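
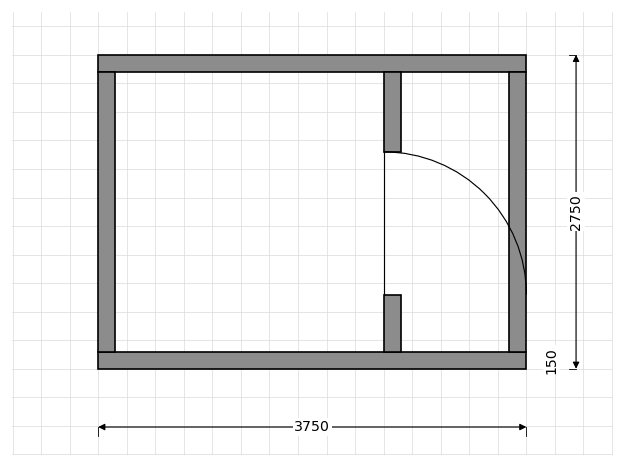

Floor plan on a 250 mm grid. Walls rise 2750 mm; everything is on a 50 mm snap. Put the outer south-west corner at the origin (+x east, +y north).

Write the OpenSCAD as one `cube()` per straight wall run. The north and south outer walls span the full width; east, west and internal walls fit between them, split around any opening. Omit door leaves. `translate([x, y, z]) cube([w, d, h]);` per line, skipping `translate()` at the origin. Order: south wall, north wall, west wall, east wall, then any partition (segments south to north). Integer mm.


cube([3750, 150, 2750]);
translate([0, 2600, 0]) cube([3750, 150, 2750]);
translate([0, 150, 0]) cube([150, 2450, 2750]);
translate([3600, 150, 0]) cube([150, 2450, 2750]);
translate([2500, 150, 0]) cube([150, 500, 2750]);
translate([2500, 1900, 0]) cube([150, 700, 2750]);


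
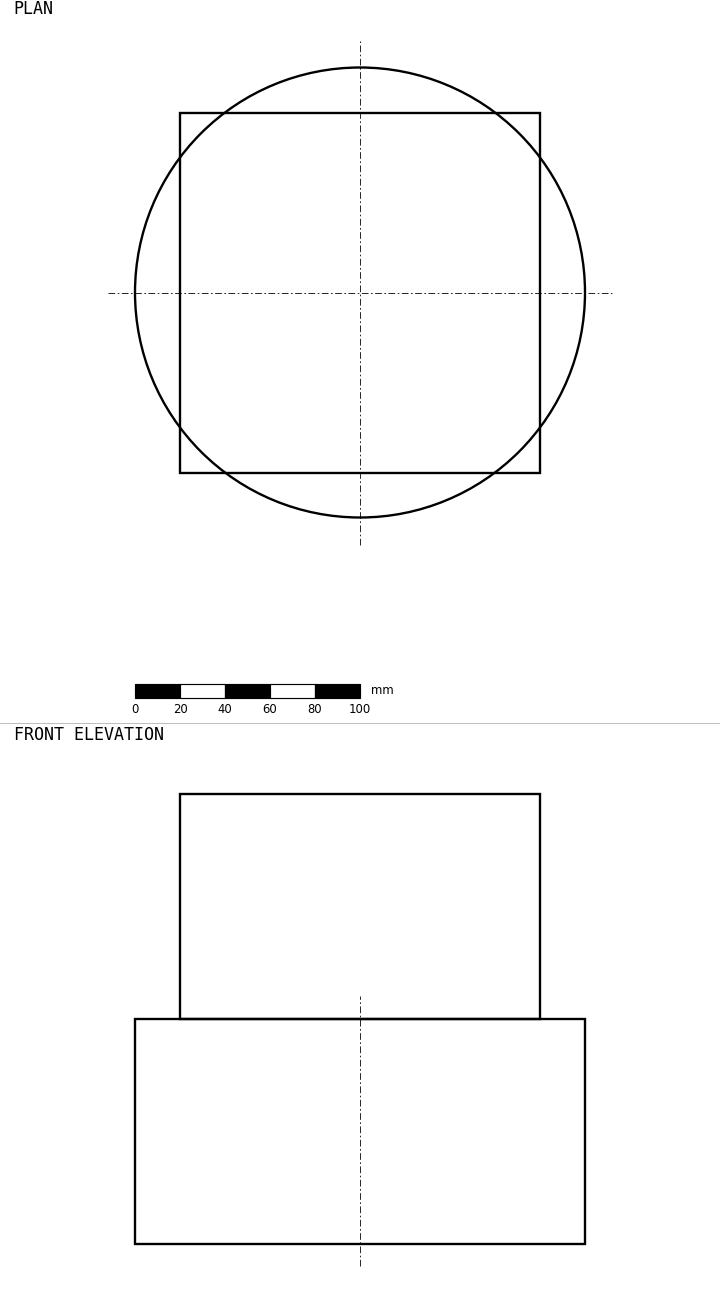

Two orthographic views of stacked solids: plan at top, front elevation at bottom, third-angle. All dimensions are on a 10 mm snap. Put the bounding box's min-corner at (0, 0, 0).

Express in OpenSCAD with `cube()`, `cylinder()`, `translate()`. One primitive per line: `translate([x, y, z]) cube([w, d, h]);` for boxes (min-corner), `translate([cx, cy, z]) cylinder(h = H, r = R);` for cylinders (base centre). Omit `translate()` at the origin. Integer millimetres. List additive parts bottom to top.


translate([100, 100, 0]) cylinder(h = 100, r = 100);
translate([20, 20, 100]) cube([160, 160, 100]);


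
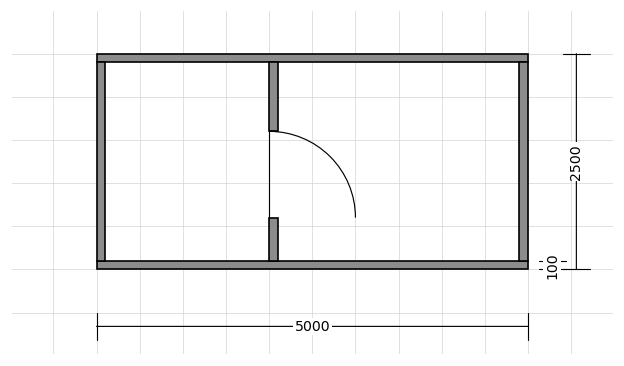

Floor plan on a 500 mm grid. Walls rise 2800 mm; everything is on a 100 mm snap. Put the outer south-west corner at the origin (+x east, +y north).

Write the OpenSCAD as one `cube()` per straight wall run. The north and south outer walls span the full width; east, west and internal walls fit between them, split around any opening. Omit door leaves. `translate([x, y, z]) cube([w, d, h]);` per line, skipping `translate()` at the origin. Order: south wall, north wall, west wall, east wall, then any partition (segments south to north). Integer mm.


cube([5000, 100, 2800]);
translate([0, 2400, 0]) cube([5000, 100, 2800]);
translate([0, 100, 0]) cube([100, 2300, 2800]);
translate([4900, 100, 0]) cube([100, 2300, 2800]);
translate([2000, 100, 0]) cube([100, 500, 2800]);
translate([2000, 1600, 0]) cube([100, 800, 2800]);


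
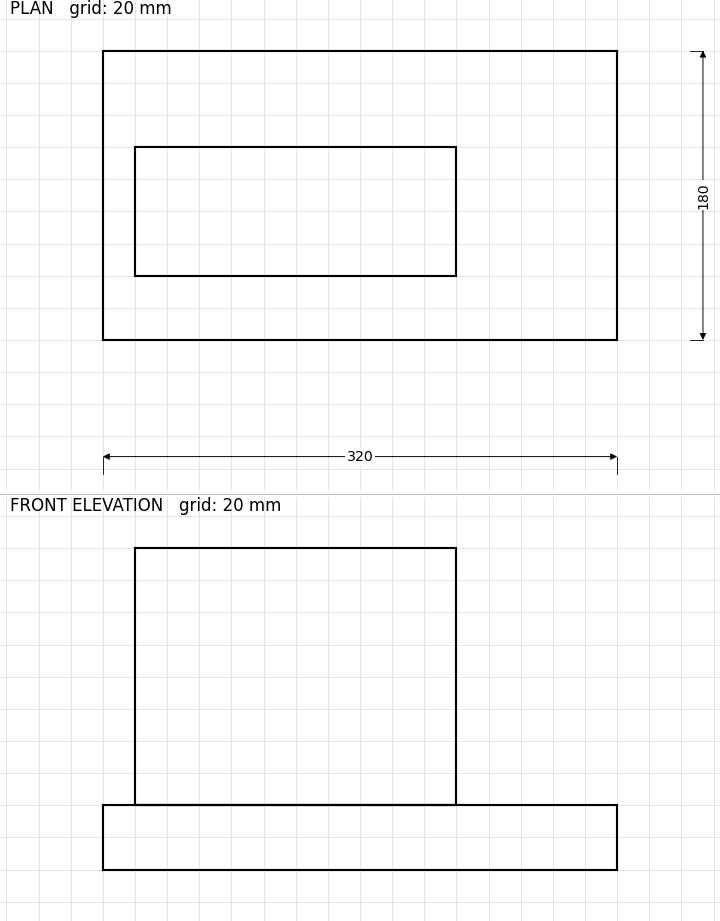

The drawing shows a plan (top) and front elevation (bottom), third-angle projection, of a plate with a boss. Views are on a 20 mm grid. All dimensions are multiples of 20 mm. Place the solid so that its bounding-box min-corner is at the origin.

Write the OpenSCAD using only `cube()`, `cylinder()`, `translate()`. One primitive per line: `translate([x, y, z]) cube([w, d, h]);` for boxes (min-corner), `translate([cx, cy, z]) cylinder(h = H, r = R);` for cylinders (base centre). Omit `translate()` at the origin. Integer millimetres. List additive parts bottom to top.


cube([320, 180, 40]);
translate([20, 40, 40]) cube([200, 80, 160]);


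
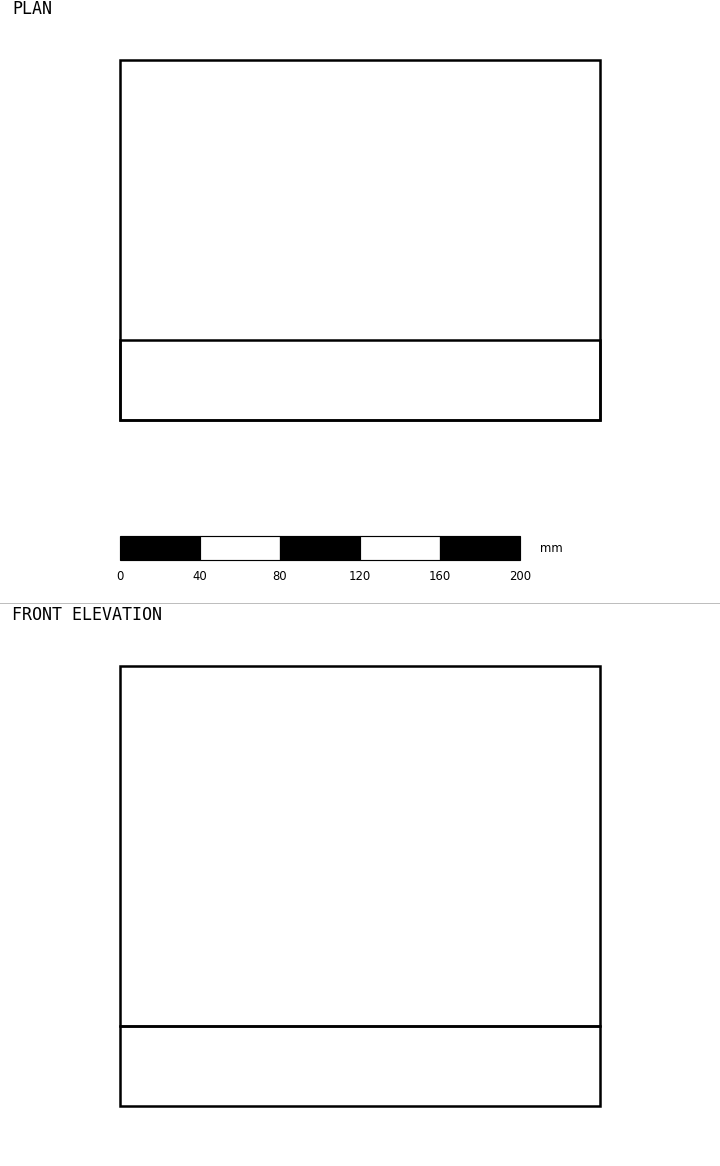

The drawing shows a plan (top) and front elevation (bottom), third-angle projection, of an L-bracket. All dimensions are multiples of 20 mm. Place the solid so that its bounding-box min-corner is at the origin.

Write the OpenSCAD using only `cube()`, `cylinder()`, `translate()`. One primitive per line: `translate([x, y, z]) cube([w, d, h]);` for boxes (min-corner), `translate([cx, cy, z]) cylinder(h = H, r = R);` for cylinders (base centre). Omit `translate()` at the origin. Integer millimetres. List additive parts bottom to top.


cube([240, 180, 40]);
translate([0, 0, 40]) cube([240, 40, 180]);


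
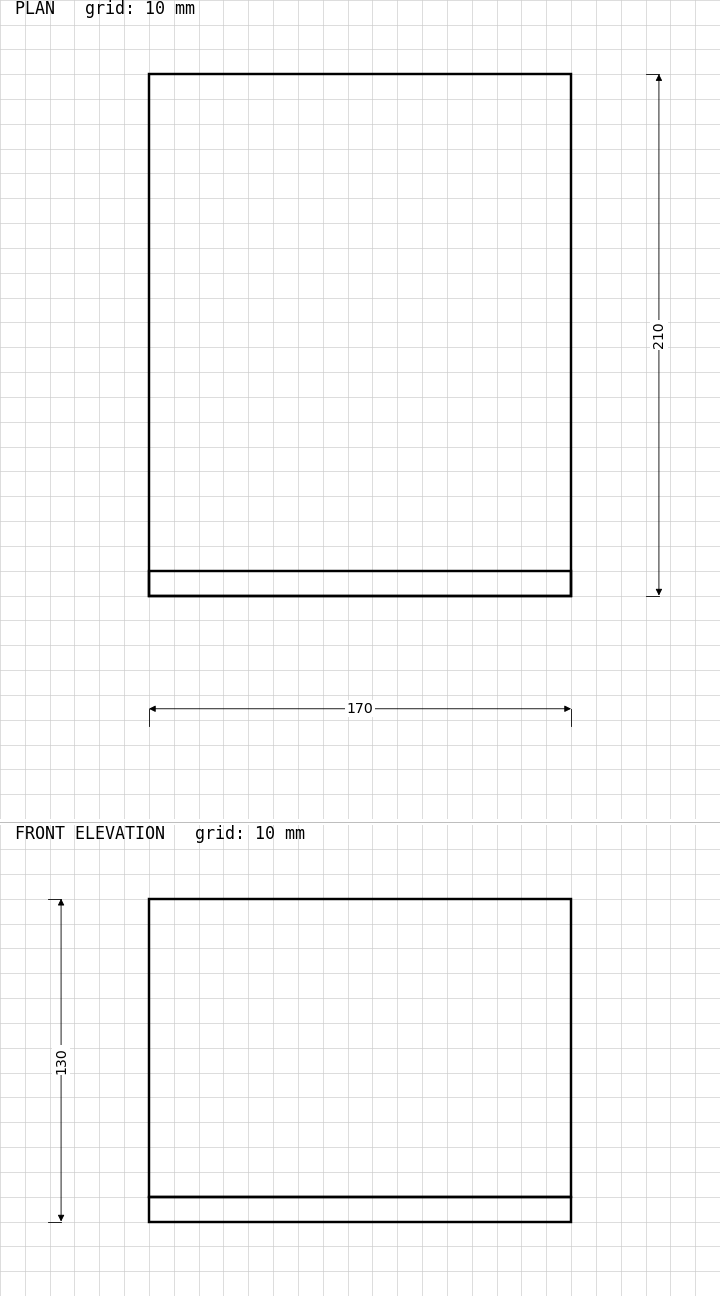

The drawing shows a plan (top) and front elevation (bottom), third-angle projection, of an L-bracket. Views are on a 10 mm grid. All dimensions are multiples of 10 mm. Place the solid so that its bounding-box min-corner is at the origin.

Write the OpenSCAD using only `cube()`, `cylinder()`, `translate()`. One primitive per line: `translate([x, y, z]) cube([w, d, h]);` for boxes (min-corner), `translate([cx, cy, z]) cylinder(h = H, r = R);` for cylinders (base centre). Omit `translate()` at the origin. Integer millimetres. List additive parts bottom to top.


cube([170, 210, 10]);
translate([0, 0, 10]) cube([170, 10, 120]);


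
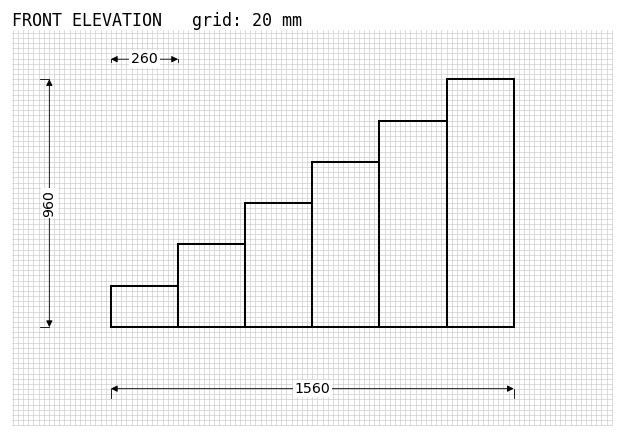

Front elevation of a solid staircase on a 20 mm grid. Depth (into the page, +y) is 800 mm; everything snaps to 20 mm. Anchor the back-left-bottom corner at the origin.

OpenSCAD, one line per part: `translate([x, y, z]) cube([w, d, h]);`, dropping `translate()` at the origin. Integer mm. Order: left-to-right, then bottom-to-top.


cube([260, 800, 160]);
translate([260, 0, 0]) cube([260, 800, 320]);
translate([520, 0, 0]) cube([260, 800, 480]);
translate([780, 0, 0]) cube([260, 800, 640]);
translate([1040, 0, 0]) cube([260, 800, 800]);
translate([1300, 0, 0]) cube([260, 800, 960]);


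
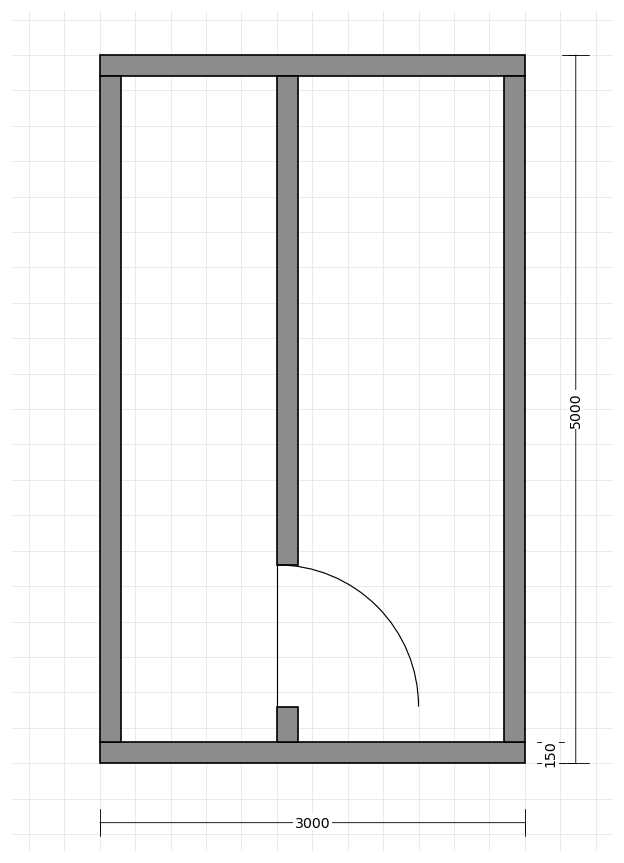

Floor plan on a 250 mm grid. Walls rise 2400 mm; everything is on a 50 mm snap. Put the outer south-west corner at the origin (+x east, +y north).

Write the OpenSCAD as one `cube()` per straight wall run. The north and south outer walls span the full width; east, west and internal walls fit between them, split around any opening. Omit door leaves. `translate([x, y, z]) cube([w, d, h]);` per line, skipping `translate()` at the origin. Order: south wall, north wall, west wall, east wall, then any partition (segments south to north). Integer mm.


cube([3000, 150, 2400]);
translate([0, 4850, 0]) cube([3000, 150, 2400]);
translate([0, 150, 0]) cube([150, 4700, 2400]);
translate([2850, 150, 0]) cube([150, 4700, 2400]);
translate([1250, 150, 0]) cube([150, 250, 2400]);
translate([1250, 1400, 0]) cube([150, 3450, 2400]);


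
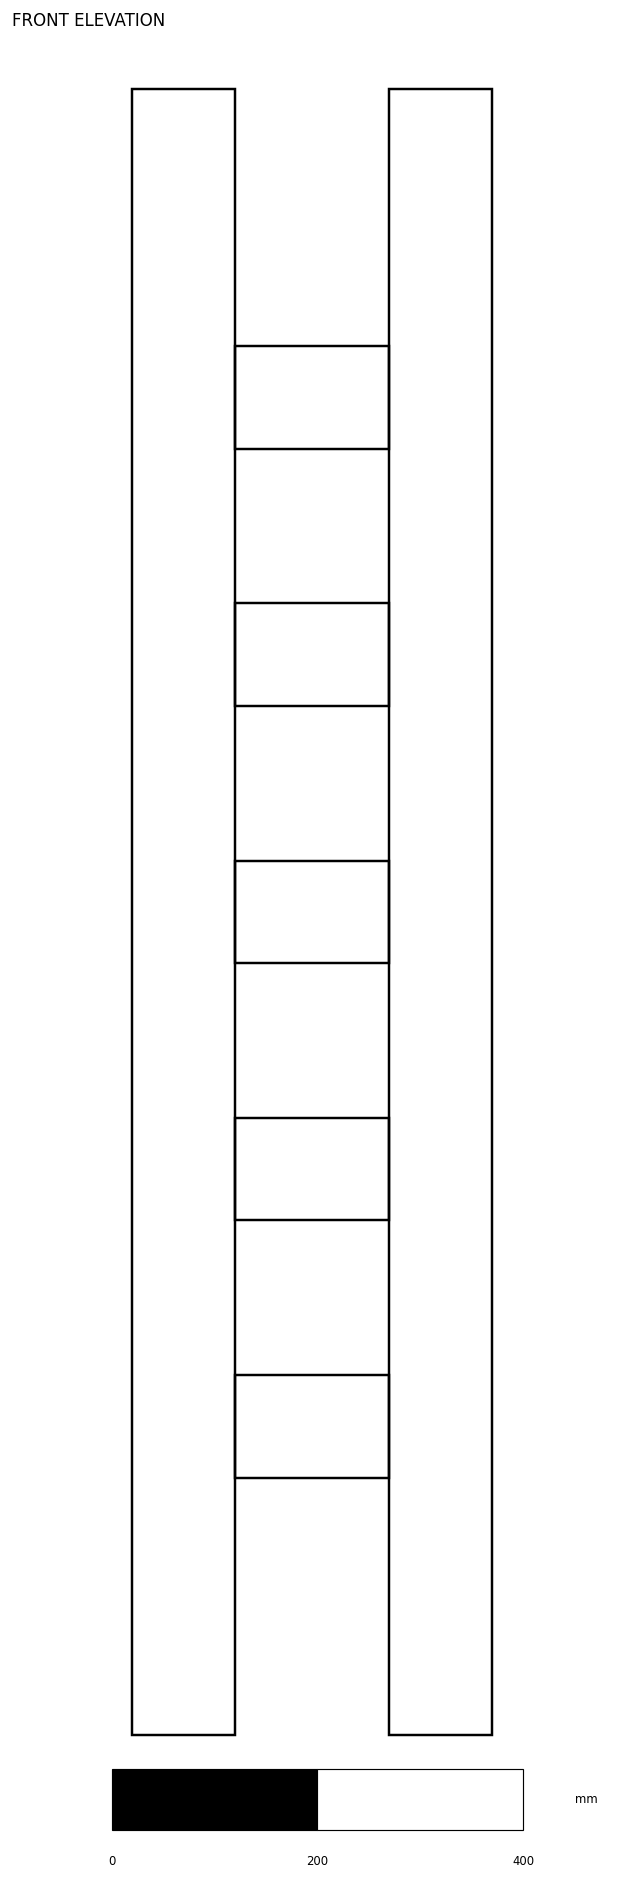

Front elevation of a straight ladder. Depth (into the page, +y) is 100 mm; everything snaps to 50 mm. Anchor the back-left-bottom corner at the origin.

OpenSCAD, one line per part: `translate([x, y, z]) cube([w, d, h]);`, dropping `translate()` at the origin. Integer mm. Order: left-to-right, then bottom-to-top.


cube([100, 100, 1600]);
translate([100, 0, 250]) cube([150, 100, 100]);
translate([100, 0, 500]) cube([150, 100, 100]);
translate([100, 0, 750]) cube([150, 100, 100]);
translate([100, 0, 1000]) cube([150, 100, 100]);
translate([100, 0, 1250]) cube([150, 100, 100]);
translate([250, 0, 0]) cube([100, 100, 1600]);


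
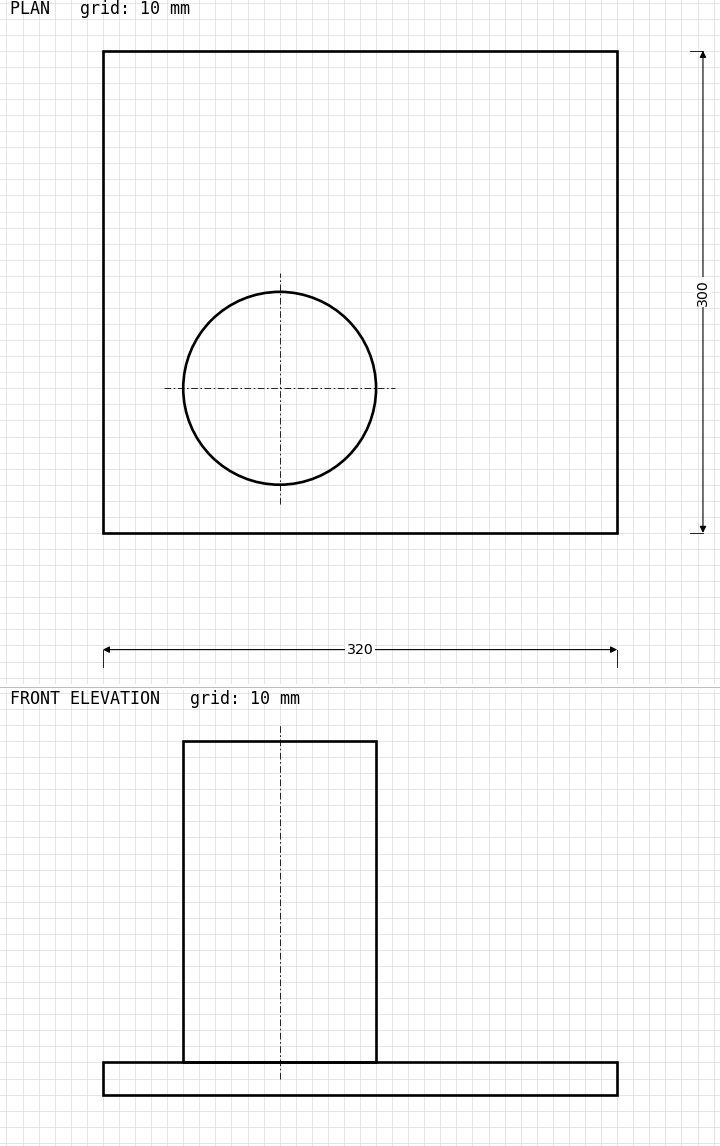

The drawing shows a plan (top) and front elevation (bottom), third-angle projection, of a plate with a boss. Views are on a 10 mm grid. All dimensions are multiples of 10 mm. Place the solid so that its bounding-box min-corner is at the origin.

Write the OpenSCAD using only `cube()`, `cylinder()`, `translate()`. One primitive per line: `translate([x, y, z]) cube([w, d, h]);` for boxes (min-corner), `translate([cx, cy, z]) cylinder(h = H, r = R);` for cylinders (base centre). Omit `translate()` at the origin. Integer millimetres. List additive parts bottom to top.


cube([320, 300, 20]);
translate([110, 90, 20]) cylinder(h = 200, r = 60);


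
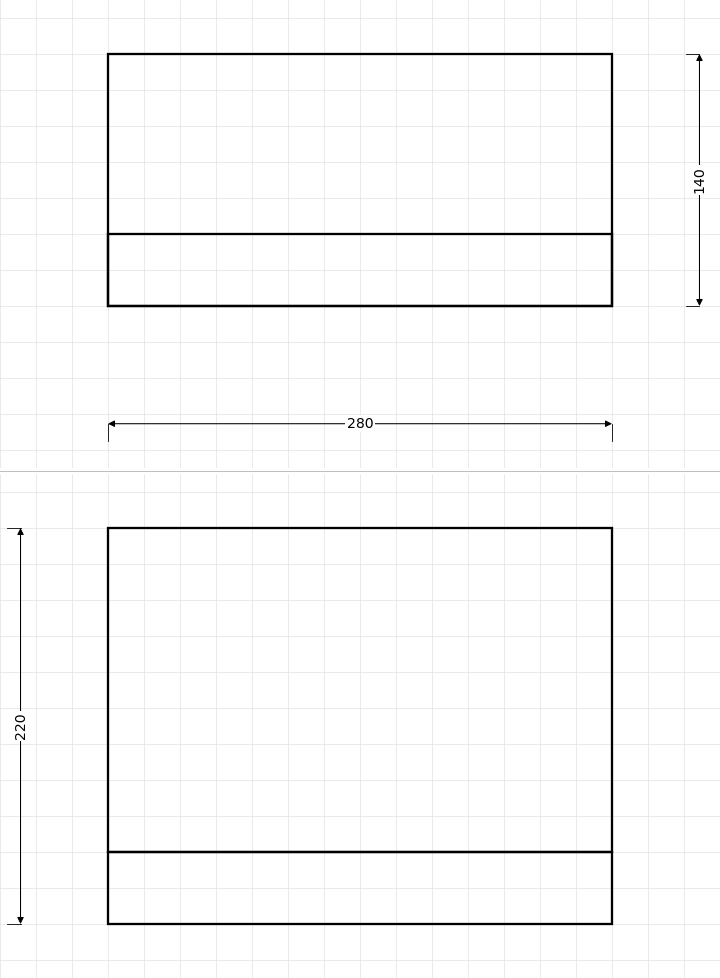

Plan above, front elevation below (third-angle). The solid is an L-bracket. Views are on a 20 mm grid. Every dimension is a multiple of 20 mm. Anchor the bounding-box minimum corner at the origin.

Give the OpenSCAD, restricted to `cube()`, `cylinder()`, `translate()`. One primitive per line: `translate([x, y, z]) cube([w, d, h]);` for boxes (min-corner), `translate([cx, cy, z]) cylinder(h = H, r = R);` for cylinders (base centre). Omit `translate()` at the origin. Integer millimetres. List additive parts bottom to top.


cube([280, 140, 40]);
translate([0, 0, 40]) cube([280, 40, 180]);


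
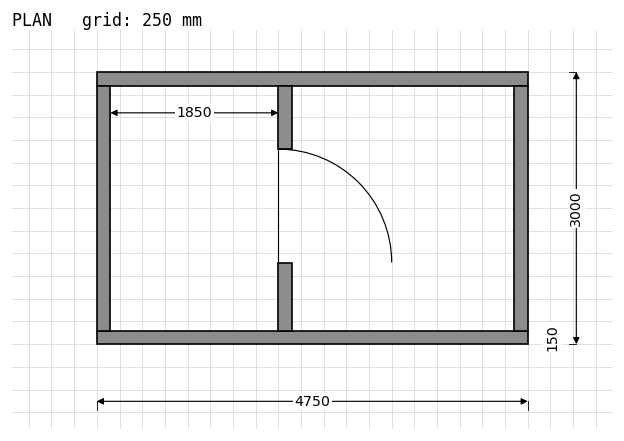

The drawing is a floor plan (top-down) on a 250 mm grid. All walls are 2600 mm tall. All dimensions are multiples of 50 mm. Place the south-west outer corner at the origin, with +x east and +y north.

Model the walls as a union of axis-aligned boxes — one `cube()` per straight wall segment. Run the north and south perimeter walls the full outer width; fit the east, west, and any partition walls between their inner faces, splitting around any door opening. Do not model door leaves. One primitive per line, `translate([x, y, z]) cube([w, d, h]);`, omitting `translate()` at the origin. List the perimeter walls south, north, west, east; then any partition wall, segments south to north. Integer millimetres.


cube([4750, 150, 2600]);
translate([0, 2850, 0]) cube([4750, 150, 2600]);
translate([0, 150, 0]) cube([150, 2700, 2600]);
translate([4600, 150, 0]) cube([150, 2700, 2600]);
translate([2000, 150, 0]) cube([150, 750, 2600]);
translate([2000, 2150, 0]) cube([150, 700, 2600]);


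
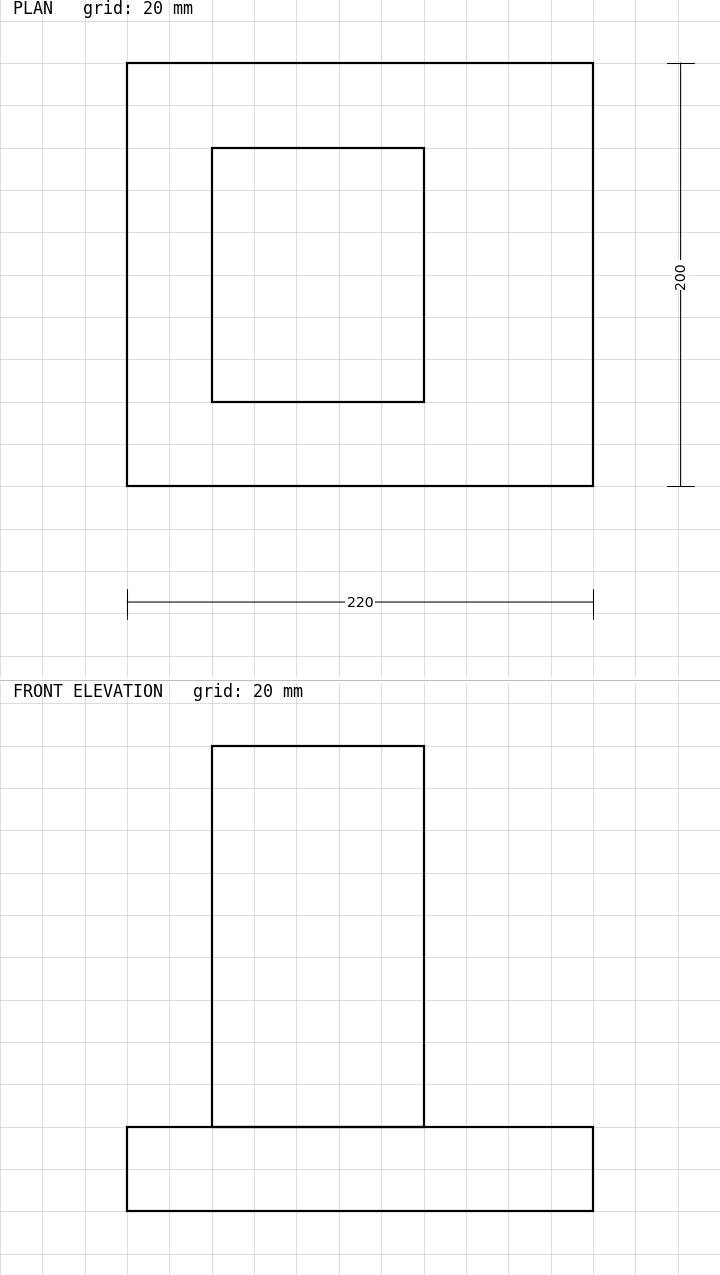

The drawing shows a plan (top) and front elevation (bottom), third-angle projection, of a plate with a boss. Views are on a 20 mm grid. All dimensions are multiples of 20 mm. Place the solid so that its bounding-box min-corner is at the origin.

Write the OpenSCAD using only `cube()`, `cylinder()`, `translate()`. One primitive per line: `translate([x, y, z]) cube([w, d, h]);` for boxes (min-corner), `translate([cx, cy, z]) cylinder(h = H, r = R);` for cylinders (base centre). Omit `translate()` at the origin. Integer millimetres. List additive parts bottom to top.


cube([220, 200, 40]);
translate([40, 40, 40]) cube([100, 120, 180]);


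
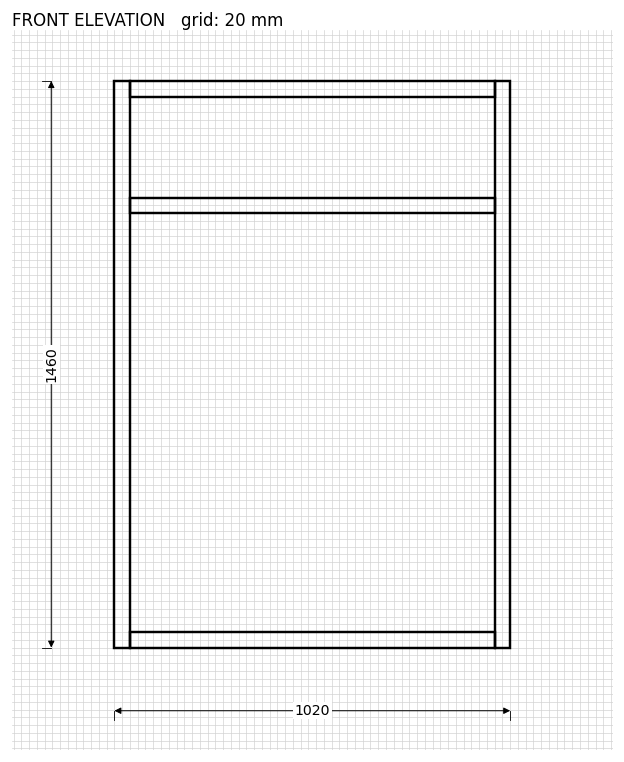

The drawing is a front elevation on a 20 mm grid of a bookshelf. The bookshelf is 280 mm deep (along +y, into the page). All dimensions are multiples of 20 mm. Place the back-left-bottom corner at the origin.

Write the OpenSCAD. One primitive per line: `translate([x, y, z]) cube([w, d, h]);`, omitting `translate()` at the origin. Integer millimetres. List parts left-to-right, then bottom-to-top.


cube([40, 280, 1460]);
translate([40, 0, 0]) cube([940, 280, 40]);
translate([40, 0, 1120]) cube([940, 280, 40]);
translate([40, 0, 1420]) cube([940, 280, 40]);
translate([980, 0, 0]) cube([40, 280, 1460]);


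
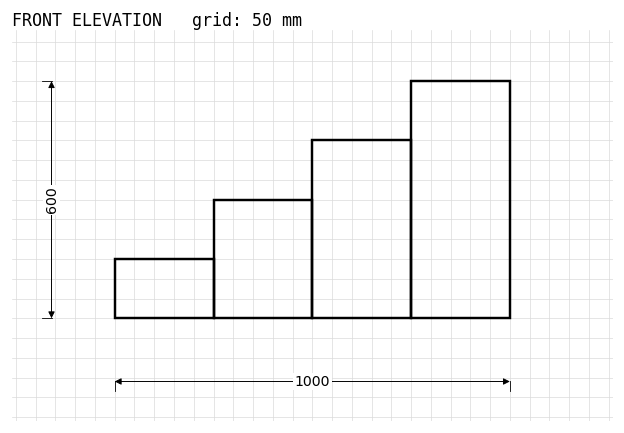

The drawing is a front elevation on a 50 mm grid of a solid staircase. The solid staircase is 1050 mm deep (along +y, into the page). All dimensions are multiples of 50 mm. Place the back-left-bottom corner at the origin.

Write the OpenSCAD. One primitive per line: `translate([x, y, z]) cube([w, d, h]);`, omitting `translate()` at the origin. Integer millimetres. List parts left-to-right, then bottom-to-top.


cube([250, 1050, 150]);
translate([250, 0, 0]) cube([250, 1050, 300]);
translate([500, 0, 0]) cube([250, 1050, 450]);
translate([750, 0, 0]) cube([250, 1050, 600]);


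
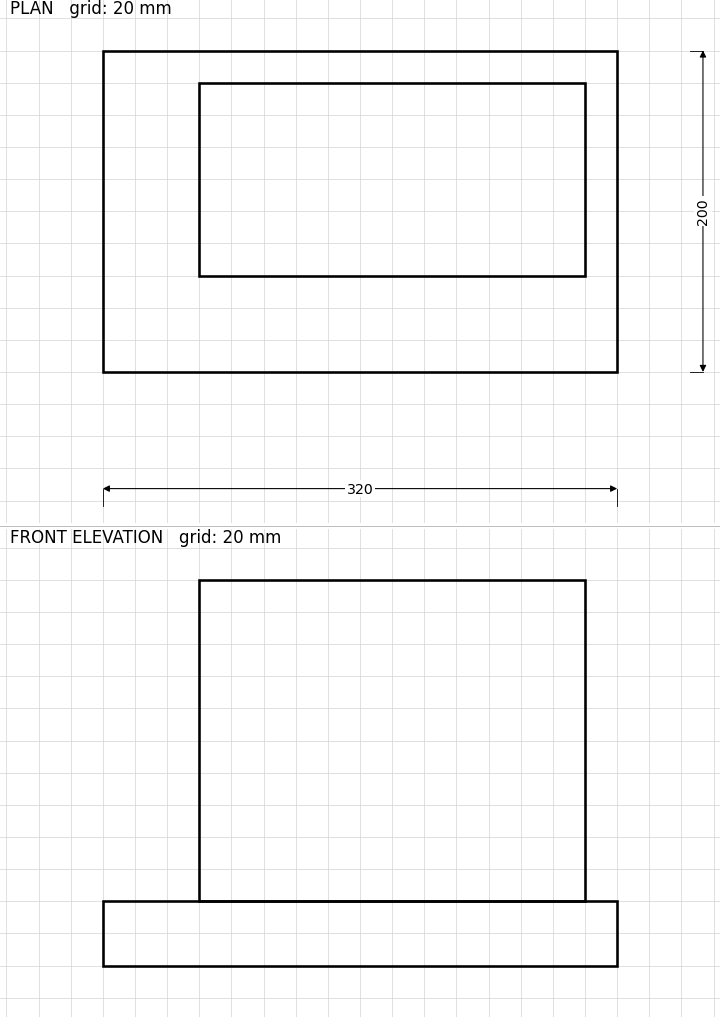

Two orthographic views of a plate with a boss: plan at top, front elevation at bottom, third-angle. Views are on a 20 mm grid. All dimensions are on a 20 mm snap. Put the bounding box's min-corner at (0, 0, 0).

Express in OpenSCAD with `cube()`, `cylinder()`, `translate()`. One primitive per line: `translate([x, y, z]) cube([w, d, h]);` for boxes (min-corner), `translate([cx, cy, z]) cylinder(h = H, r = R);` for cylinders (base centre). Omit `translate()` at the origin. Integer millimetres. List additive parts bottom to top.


cube([320, 200, 40]);
translate([60, 60, 40]) cube([240, 120, 200]);


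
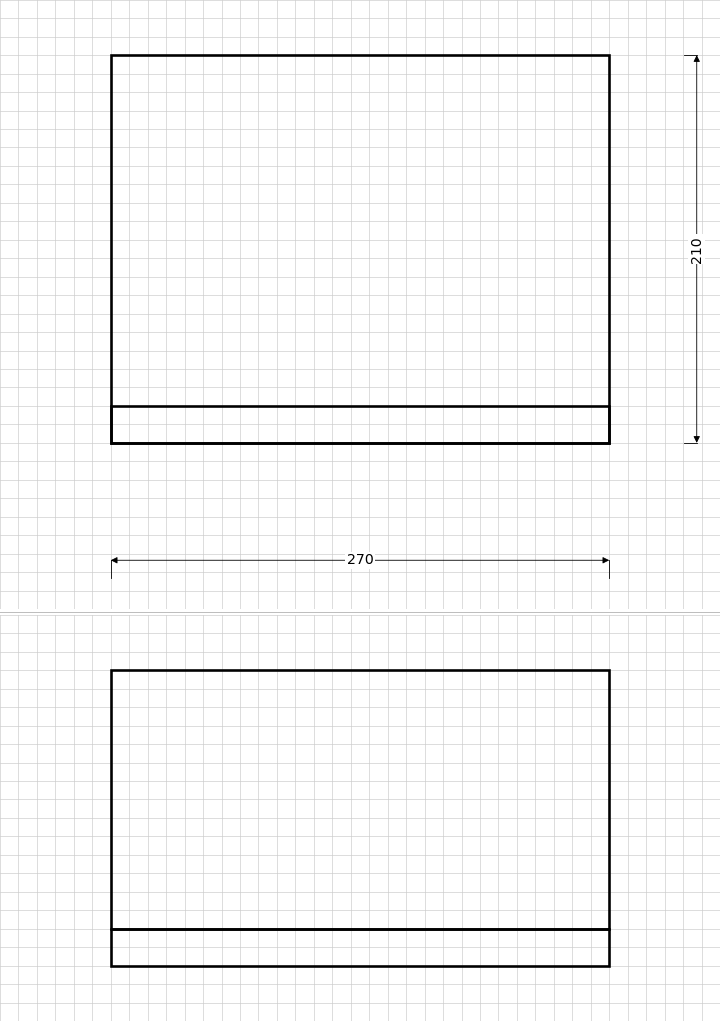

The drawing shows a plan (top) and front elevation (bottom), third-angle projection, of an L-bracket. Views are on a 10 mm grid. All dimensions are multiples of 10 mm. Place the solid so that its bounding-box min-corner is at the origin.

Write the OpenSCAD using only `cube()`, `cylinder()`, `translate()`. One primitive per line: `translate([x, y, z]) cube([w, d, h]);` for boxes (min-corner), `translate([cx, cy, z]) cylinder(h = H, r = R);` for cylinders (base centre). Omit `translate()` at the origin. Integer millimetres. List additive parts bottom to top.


cube([270, 210, 20]);
translate([0, 0, 20]) cube([270, 20, 140]);


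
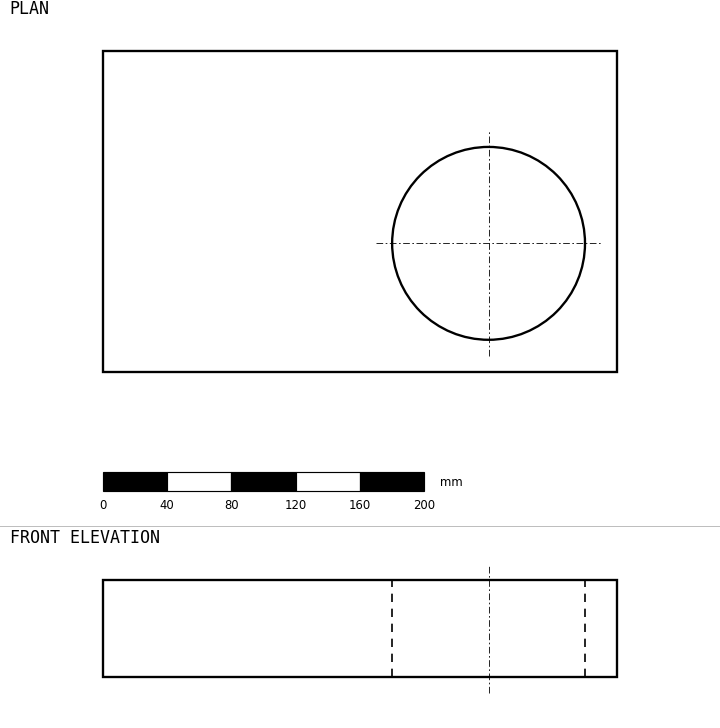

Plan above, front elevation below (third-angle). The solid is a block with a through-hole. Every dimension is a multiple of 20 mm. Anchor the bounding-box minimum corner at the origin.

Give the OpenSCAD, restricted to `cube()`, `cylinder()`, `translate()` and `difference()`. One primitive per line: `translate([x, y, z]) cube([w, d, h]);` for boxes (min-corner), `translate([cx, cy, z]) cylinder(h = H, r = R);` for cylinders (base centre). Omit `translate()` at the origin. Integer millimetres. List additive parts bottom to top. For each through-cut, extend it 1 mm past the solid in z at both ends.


difference() {
  cube([320, 200, 60]);
  translate([240, 80, -1]) cylinder(h = 62, r = 60);
}


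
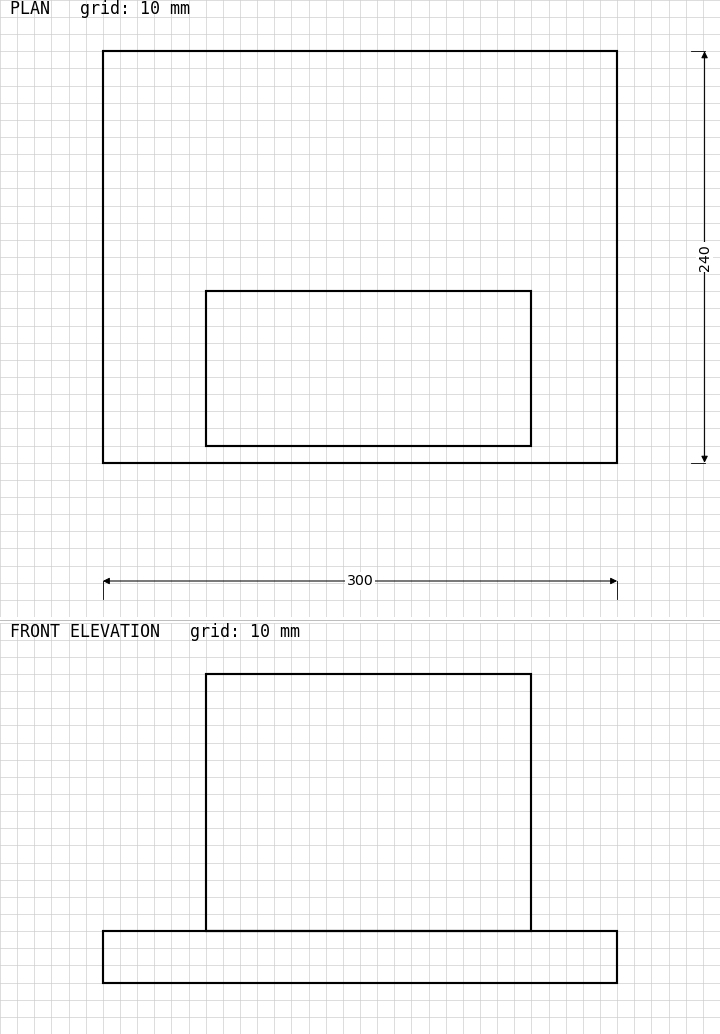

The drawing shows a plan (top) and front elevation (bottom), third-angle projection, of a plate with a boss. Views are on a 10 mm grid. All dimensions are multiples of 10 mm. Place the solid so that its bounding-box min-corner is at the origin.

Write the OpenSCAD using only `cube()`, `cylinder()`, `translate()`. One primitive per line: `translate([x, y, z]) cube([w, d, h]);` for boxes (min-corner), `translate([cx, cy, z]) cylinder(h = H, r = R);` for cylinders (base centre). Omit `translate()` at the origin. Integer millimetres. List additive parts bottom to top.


cube([300, 240, 30]);
translate([60, 10, 30]) cube([190, 90, 150]);


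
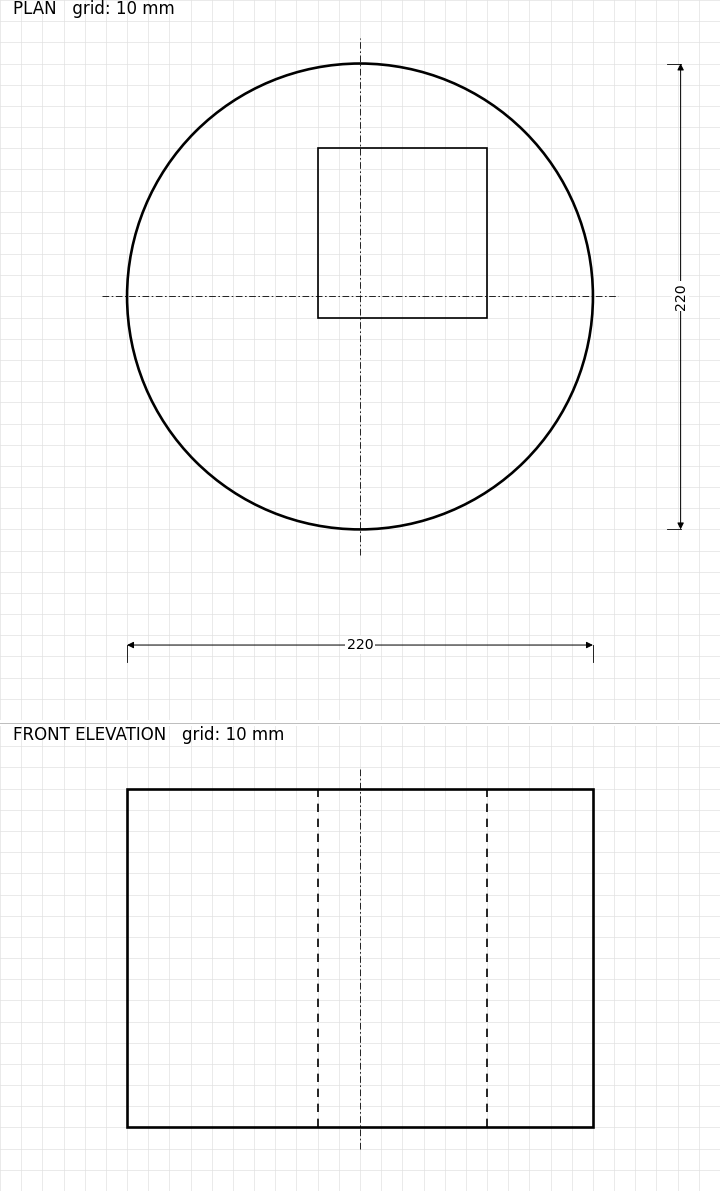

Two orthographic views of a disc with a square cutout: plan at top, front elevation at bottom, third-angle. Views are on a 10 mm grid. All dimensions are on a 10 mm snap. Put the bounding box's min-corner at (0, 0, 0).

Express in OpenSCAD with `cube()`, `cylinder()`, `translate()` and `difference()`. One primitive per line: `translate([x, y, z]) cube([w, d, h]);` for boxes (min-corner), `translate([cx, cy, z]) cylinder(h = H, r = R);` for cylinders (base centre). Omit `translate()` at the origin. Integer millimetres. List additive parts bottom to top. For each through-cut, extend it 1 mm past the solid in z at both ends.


difference() {
  translate([110, 110, 0]) cylinder(h = 160, r = 110);
  translate([90, 100, -1]) cube([80, 80, 162]);
}


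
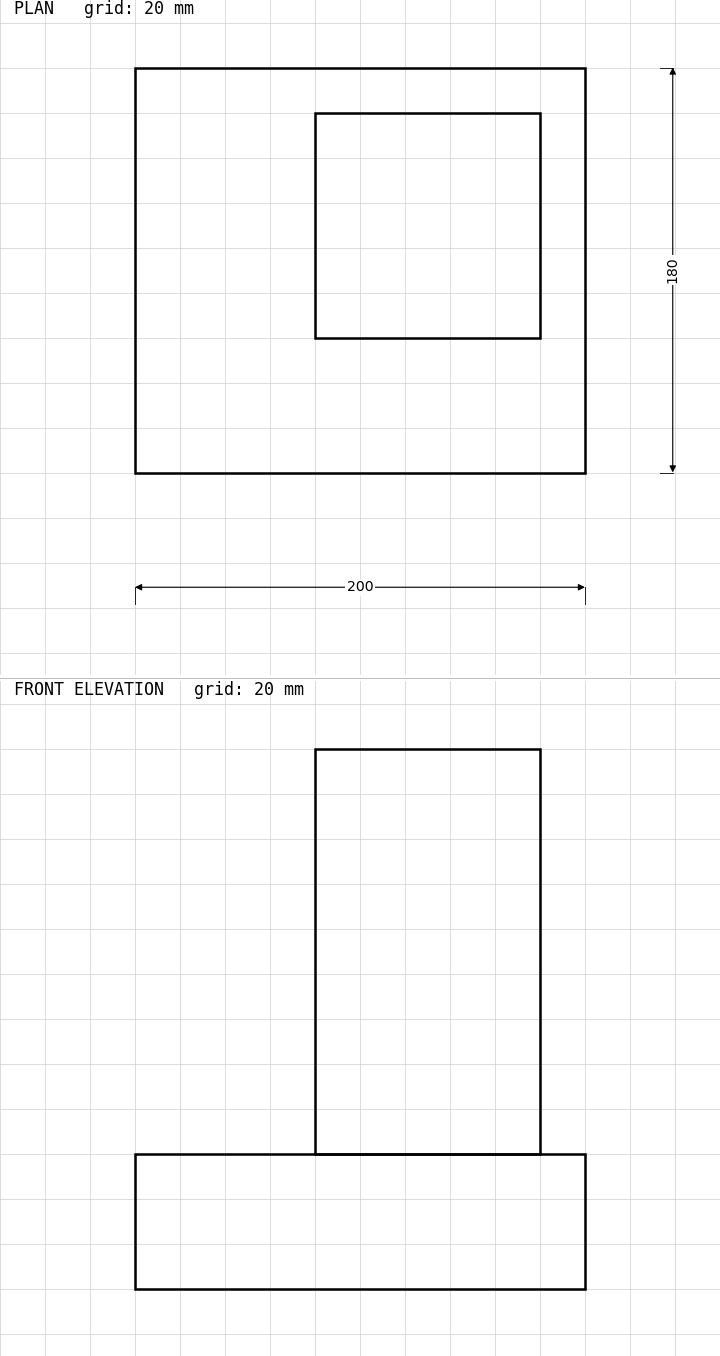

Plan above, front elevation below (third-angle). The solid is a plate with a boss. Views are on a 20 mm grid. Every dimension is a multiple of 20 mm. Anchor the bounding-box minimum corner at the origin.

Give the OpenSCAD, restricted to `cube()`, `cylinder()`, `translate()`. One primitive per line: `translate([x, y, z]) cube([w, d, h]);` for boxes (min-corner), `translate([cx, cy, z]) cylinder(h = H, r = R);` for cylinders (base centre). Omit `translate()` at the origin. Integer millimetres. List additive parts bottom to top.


cube([200, 180, 60]);
translate([80, 60, 60]) cube([100, 100, 180]);


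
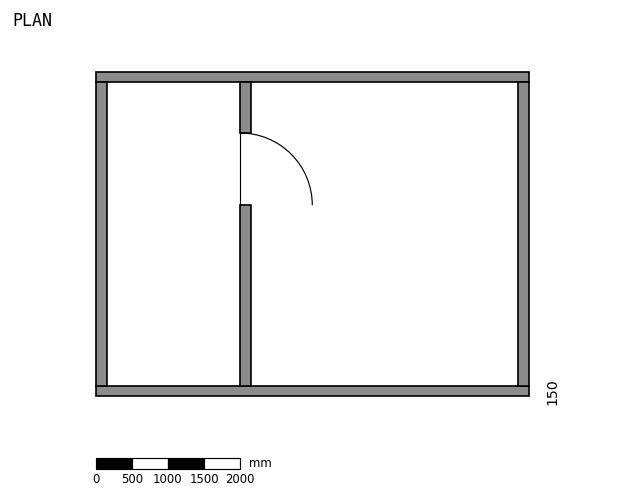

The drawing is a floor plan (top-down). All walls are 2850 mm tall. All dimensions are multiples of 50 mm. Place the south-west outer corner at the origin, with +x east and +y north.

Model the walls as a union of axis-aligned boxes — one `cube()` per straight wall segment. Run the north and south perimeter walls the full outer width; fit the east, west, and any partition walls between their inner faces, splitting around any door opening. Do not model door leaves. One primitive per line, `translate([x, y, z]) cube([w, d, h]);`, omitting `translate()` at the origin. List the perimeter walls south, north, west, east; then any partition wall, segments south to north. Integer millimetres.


cube([6000, 150, 2850]);
translate([0, 4350, 0]) cube([6000, 150, 2850]);
translate([0, 150, 0]) cube([150, 4200, 2850]);
translate([5850, 150, 0]) cube([150, 4200, 2850]);
translate([2000, 150, 0]) cube([150, 2500, 2850]);
translate([2000, 3650, 0]) cube([150, 700, 2850]);


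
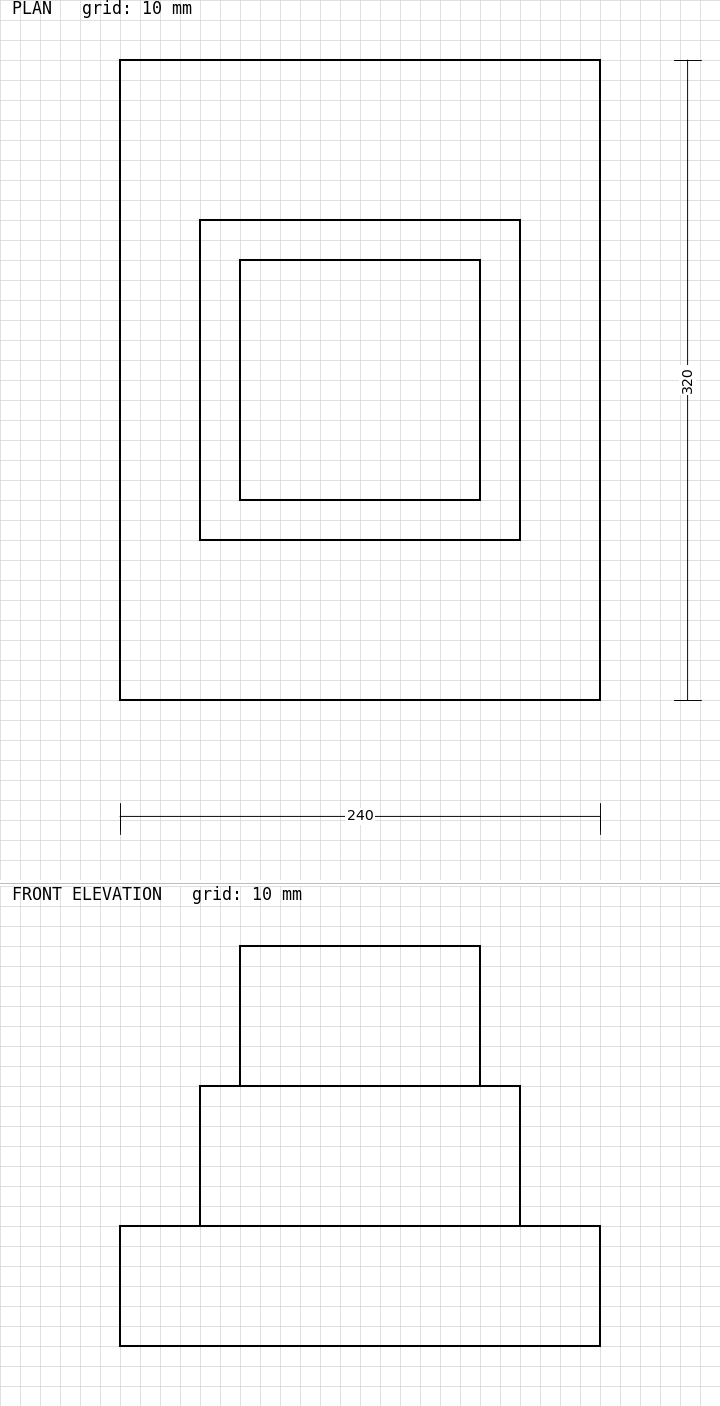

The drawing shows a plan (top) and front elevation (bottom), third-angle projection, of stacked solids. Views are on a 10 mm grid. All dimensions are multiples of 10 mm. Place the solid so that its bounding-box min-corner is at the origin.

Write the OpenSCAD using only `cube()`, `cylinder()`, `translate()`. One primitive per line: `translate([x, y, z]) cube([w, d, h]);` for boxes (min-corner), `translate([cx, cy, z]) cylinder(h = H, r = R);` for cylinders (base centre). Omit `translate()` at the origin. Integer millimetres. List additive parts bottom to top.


cube([240, 320, 60]);
translate([40, 80, 60]) cube([160, 160, 70]);
translate([60, 100, 130]) cube([120, 120, 70]);


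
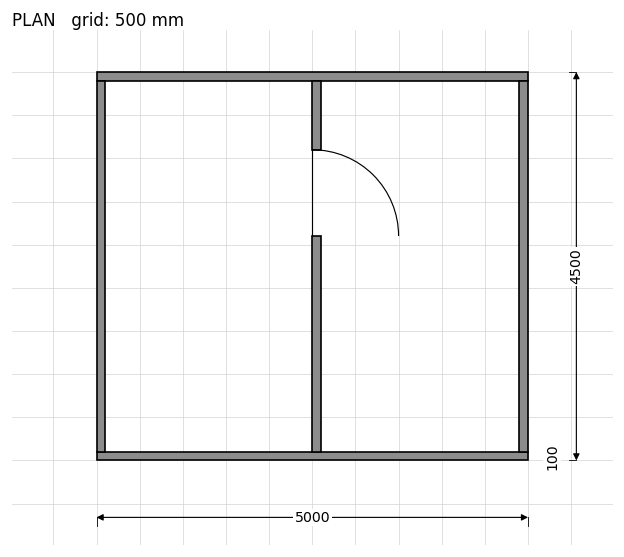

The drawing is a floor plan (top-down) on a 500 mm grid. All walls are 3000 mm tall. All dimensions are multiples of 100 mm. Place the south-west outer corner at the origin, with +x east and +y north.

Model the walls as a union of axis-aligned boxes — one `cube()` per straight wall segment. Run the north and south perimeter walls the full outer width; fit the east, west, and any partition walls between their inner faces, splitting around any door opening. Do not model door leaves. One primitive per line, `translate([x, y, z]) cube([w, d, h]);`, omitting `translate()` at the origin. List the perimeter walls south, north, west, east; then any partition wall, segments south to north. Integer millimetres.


cube([5000, 100, 3000]);
translate([0, 4400, 0]) cube([5000, 100, 3000]);
translate([0, 100, 0]) cube([100, 4300, 3000]);
translate([4900, 100, 0]) cube([100, 4300, 3000]);
translate([2500, 100, 0]) cube([100, 2500, 3000]);
translate([2500, 3600, 0]) cube([100, 800, 3000]);


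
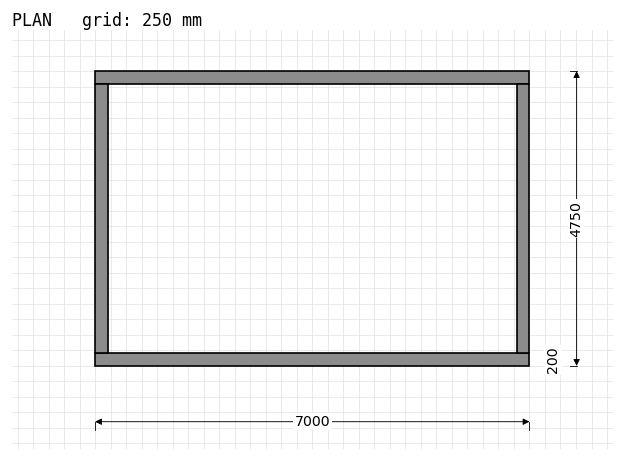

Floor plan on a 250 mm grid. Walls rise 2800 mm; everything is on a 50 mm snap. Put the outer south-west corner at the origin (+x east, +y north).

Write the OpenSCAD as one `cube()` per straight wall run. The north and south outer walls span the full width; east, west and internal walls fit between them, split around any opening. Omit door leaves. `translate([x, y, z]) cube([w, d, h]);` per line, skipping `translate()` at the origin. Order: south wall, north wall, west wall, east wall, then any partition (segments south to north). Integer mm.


cube([7000, 200, 2800]);
translate([0, 4550, 0]) cube([7000, 200, 2800]);
translate([0, 200, 0]) cube([200, 4350, 2800]);
translate([6800, 200, 0]) cube([200, 4350, 2800]);


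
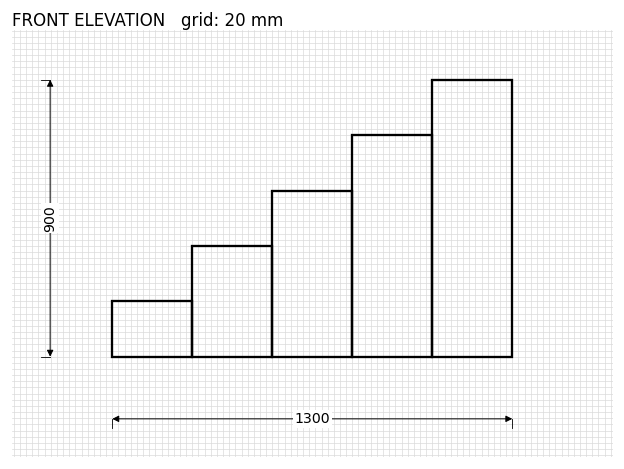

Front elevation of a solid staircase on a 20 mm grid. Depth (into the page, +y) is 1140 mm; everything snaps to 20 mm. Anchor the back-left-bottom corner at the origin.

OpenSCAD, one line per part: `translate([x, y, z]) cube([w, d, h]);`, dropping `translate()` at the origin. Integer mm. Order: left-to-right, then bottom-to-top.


cube([260, 1140, 180]);
translate([260, 0, 0]) cube([260, 1140, 360]);
translate([520, 0, 0]) cube([260, 1140, 540]);
translate([780, 0, 0]) cube([260, 1140, 720]);
translate([1040, 0, 0]) cube([260, 1140, 900]);


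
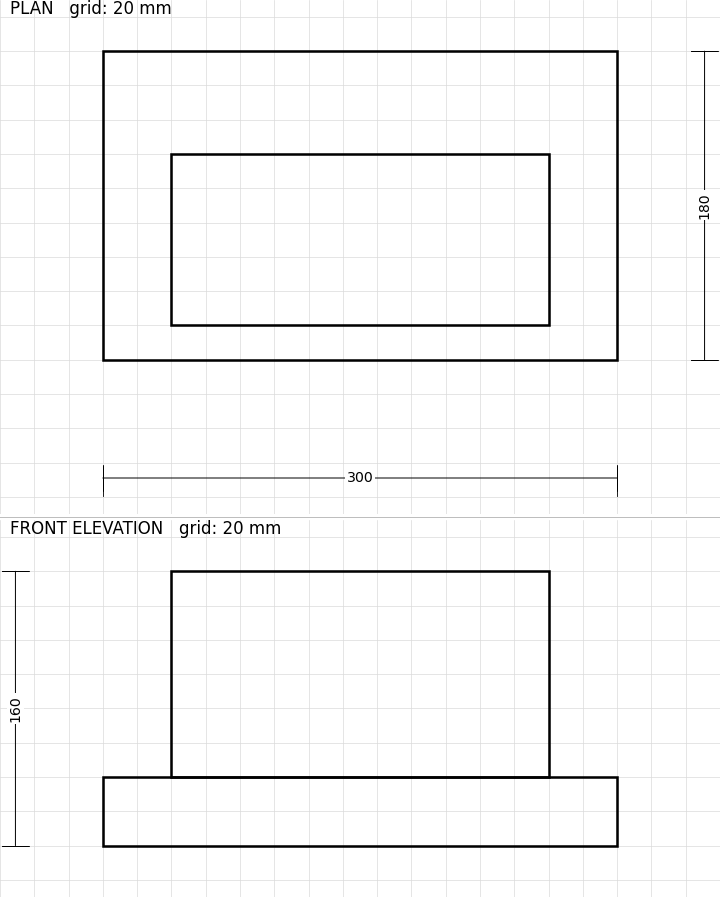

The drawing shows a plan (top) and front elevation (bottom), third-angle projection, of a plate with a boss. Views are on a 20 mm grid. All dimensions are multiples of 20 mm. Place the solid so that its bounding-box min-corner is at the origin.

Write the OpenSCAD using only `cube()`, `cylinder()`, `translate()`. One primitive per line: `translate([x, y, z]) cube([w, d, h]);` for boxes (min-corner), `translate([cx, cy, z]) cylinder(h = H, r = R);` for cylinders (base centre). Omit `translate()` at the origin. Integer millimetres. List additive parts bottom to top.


cube([300, 180, 40]);
translate([40, 20, 40]) cube([220, 100, 120]);


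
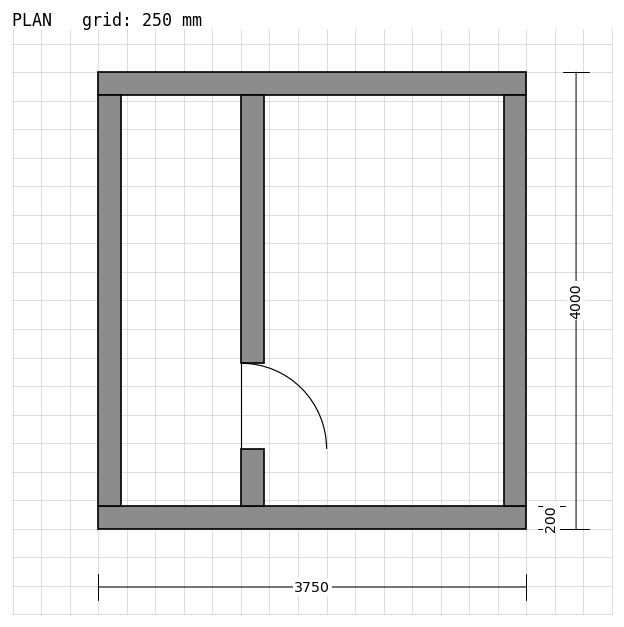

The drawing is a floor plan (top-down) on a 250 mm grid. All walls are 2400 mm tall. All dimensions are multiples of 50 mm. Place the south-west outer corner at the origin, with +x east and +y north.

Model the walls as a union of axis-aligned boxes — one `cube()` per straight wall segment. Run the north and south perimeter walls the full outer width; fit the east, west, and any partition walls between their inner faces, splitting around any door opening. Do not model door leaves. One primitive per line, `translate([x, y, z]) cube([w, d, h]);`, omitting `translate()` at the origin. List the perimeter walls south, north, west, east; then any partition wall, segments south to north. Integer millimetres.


cube([3750, 200, 2400]);
translate([0, 3800, 0]) cube([3750, 200, 2400]);
translate([0, 200, 0]) cube([200, 3600, 2400]);
translate([3550, 200, 0]) cube([200, 3600, 2400]);
translate([1250, 200, 0]) cube([200, 500, 2400]);
translate([1250, 1450, 0]) cube([200, 2350, 2400]);


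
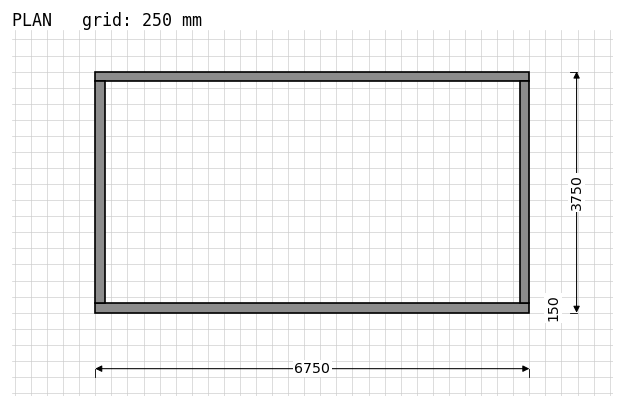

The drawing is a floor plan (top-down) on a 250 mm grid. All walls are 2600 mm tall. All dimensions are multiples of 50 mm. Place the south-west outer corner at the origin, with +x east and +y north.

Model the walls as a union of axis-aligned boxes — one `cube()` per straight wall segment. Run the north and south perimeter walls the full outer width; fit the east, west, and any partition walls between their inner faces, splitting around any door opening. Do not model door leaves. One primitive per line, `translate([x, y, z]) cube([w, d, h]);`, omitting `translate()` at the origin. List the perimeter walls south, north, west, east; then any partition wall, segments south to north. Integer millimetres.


cube([6750, 150, 2600]);
translate([0, 3600, 0]) cube([6750, 150, 2600]);
translate([0, 150, 0]) cube([150, 3450, 2600]);
translate([6600, 150, 0]) cube([150, 3450, 2600]);


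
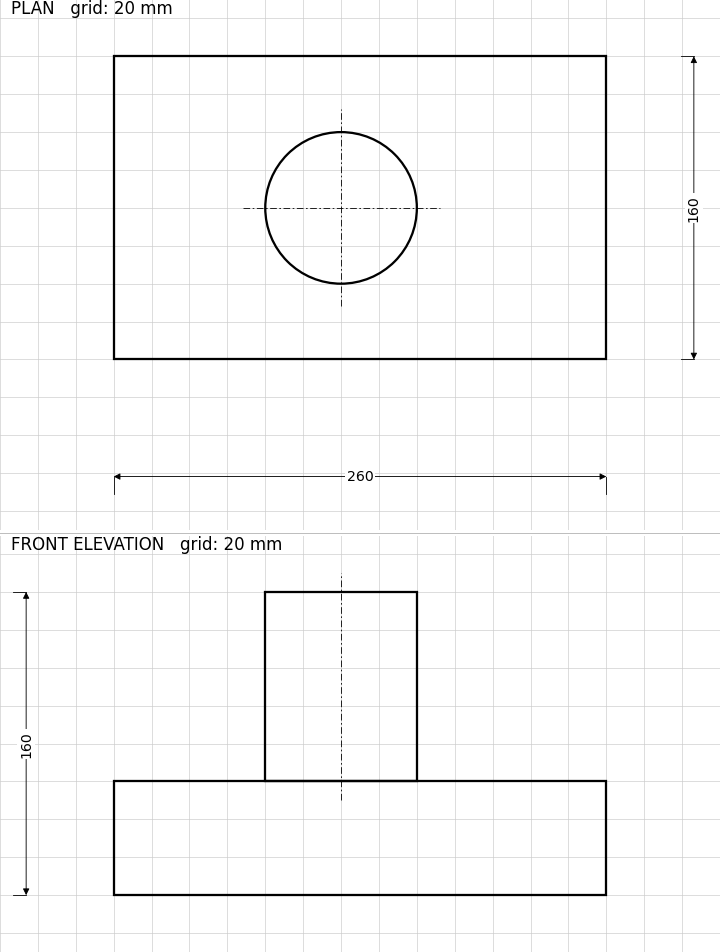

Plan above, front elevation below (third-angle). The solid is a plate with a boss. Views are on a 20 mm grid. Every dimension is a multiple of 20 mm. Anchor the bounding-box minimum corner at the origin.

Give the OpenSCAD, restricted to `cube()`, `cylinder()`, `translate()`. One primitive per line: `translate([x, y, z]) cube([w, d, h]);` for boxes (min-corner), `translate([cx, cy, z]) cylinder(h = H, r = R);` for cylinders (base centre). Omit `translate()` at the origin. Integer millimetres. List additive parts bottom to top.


cube([260, 160, 60]);
translate([120, 80, 60]) cylinder(h = 100, r = 40);


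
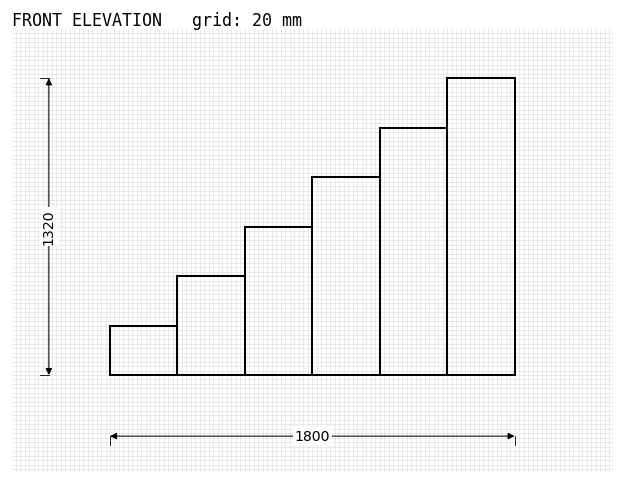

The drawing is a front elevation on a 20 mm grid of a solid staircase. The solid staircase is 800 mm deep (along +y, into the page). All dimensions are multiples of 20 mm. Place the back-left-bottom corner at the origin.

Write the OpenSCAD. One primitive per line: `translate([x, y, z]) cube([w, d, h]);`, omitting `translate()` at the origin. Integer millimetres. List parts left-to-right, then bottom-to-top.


cube([300, 800, 220]);
translate([300, 0, 0]) cube([300, 800, 440]);
translate([600, 0, 0]) cube([300, 800, 660]);
translate([900, 0, 0]) cube([300, 800, 880]);
translate([1200, 0, 0]) cube([300, 800, 1100]);
translate([1500, 0, 0]) cube([300, 800, 1320]);


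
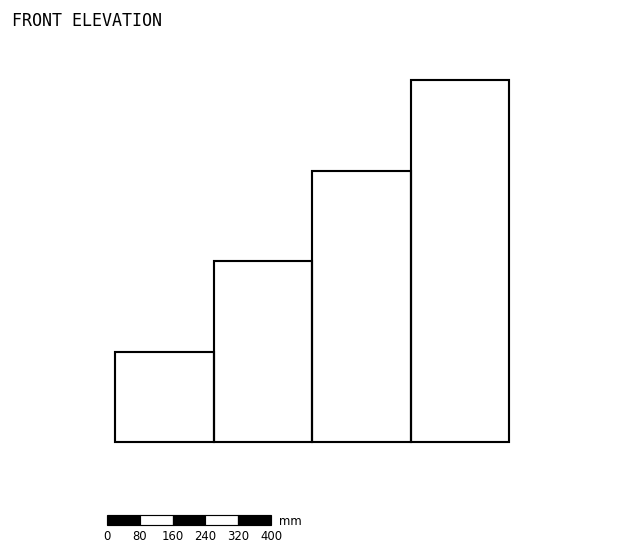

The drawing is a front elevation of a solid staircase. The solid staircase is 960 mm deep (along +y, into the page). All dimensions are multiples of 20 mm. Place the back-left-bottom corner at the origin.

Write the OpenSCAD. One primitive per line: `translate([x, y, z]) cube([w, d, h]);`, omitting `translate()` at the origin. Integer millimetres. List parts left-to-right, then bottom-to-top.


cube([240, 960, 220]);
translate([240, 0, 0]) cube([240, 960, 440]);
translate([480, 0, 0]) cube([240, 960, 660]);
translate([720, 0, 0]) cube([240, 960, 880]);


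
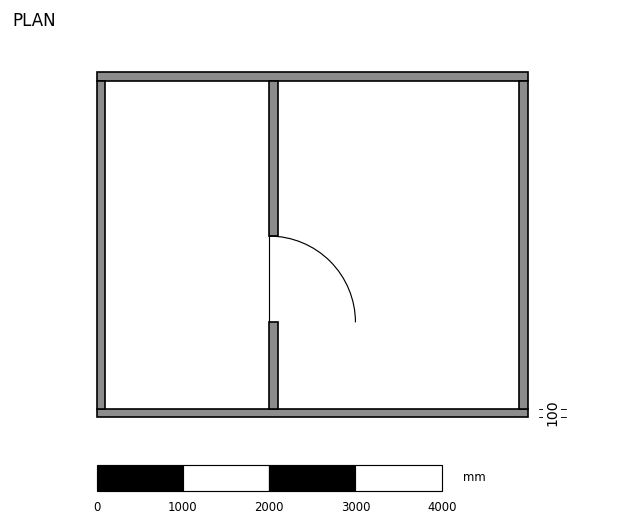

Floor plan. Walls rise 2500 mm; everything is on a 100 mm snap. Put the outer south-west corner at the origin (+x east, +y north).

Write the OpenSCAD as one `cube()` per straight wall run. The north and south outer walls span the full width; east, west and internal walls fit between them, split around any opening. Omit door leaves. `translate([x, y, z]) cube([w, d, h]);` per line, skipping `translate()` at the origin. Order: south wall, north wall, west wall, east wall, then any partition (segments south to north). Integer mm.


cube([5000, 100, 2500]);
translate([0, 3900, 0]) cube([5000, 100, 2500]);
translate([0, 100, 0]) cube([100, 3800, 2500]);
translate([4900, 100, 0]) cube([100, 3800, 2500]);
translate([2000, 100, 0]) cube([100, 1000, 2500]);
translate([2000, 2100, 0]) cube([100, 1800, 2500]);


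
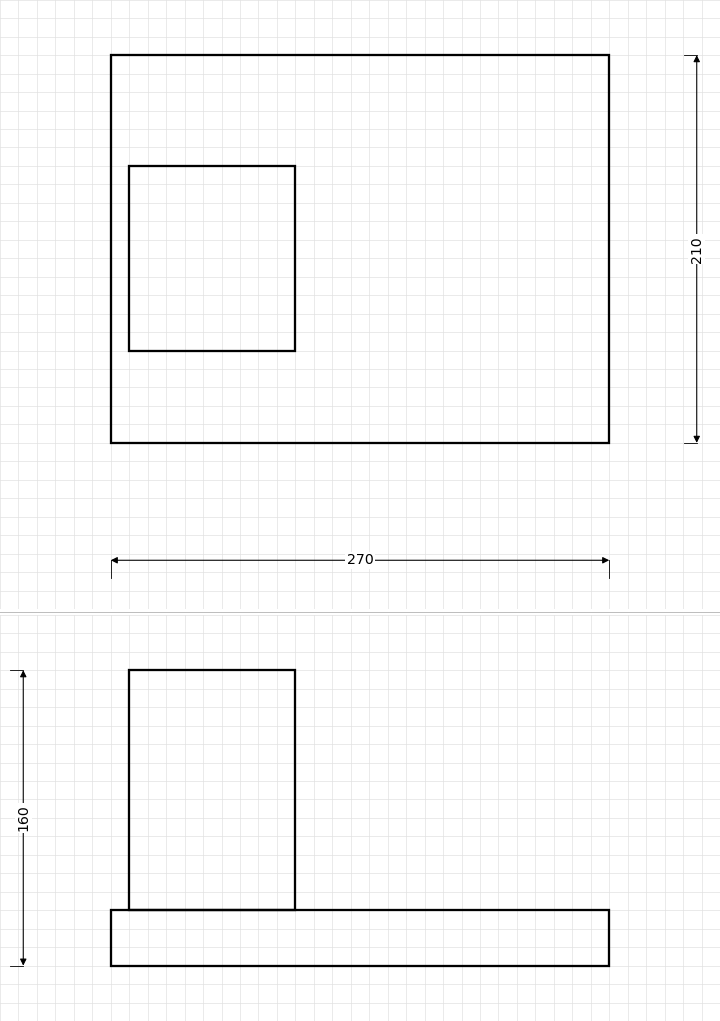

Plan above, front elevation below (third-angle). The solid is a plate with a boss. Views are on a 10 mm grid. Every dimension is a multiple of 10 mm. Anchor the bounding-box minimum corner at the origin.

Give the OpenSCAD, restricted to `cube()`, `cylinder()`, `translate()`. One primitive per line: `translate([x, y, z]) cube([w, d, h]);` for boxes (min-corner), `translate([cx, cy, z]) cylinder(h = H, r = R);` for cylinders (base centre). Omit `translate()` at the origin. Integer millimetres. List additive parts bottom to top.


cube([270, 210, 30]);
translate([10, 50, 30]) cube([90, 100, 130]);


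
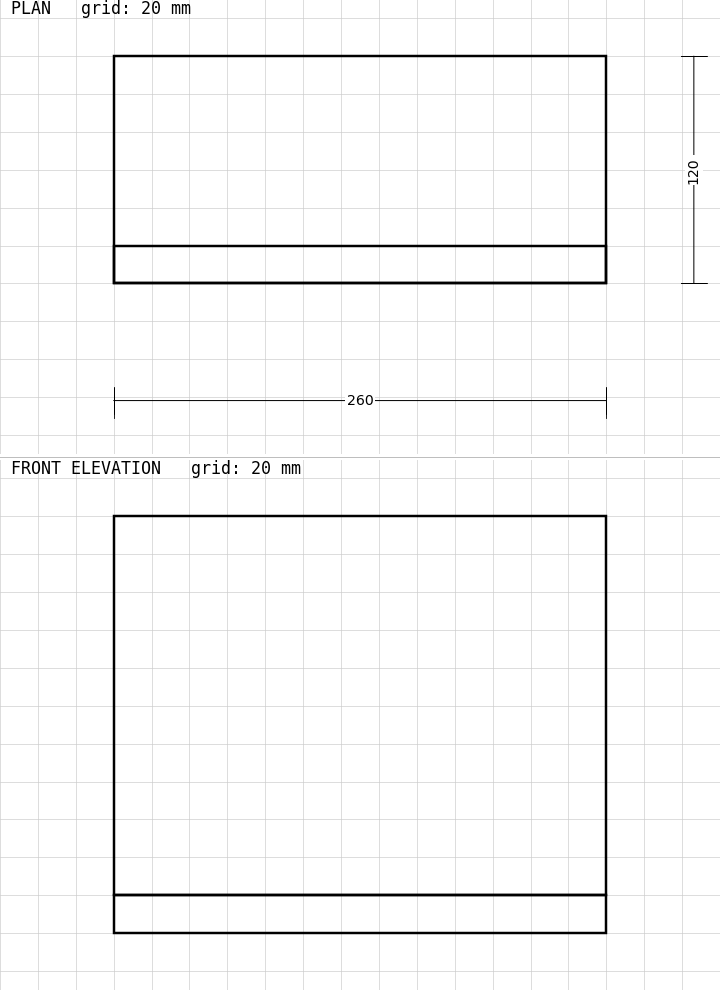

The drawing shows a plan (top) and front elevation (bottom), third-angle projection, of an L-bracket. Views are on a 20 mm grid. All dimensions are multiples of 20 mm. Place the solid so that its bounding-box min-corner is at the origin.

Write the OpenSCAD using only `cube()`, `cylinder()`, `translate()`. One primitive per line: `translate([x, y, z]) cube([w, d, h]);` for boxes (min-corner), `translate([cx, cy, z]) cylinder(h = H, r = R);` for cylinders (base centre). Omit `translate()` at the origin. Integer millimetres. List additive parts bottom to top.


cube([260, 120, 20]);
translate([0, 0, 20]) cube([260, 20, 200]);


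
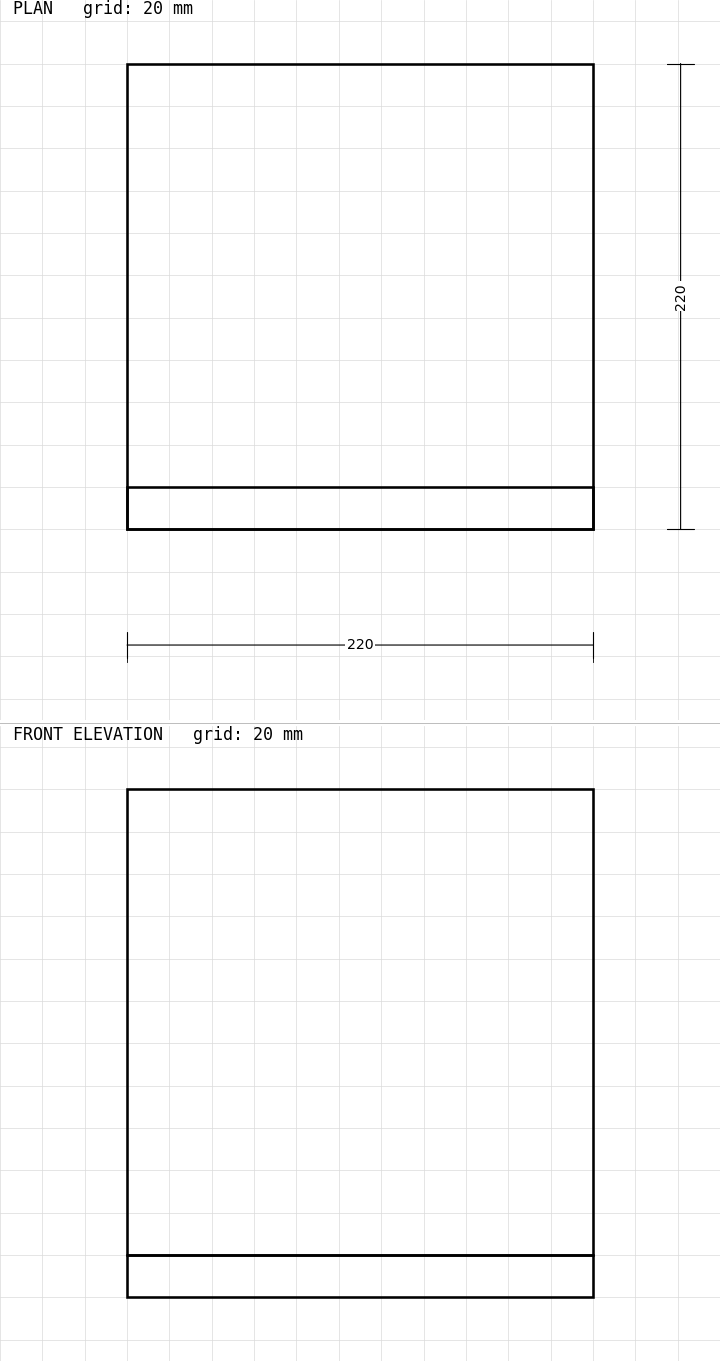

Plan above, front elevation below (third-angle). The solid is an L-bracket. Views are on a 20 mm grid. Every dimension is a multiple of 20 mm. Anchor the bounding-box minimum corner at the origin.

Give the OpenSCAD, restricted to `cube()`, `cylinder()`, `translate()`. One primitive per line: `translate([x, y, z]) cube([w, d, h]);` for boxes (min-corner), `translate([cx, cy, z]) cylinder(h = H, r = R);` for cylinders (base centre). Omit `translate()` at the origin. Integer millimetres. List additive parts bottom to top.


cube([220, 220, 20]);
translate([0, 0, 20]) cube([220, 20, 220]);


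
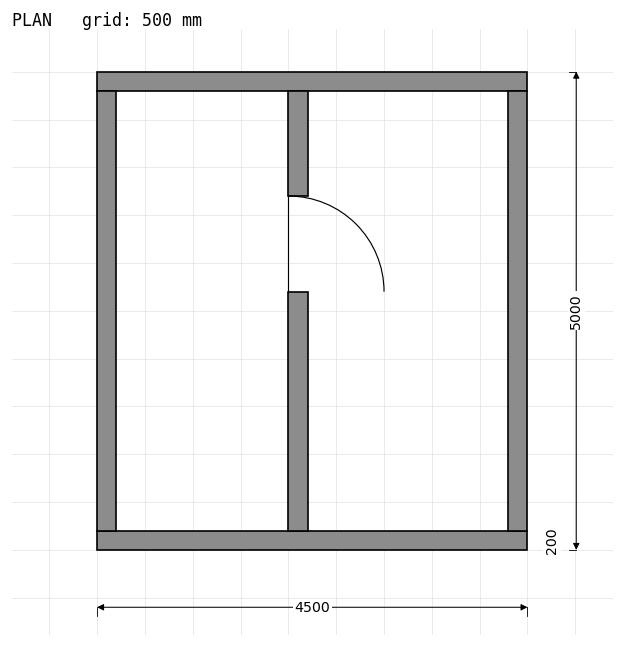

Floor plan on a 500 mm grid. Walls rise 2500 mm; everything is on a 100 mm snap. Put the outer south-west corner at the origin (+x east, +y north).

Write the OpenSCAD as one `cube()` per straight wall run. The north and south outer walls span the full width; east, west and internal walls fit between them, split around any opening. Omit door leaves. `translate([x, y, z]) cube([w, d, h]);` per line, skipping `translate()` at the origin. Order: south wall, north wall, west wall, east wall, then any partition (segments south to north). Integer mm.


cube([4500, 200, 2500]);
translate([0, 4800, 0]) cube([4500, 200, 2500]);
translate([0, 200, 0]) cube([200, 4600, 2500]);
translate([4300, 200, 0]) cube([200, 4600, 2500]);
translate([2000, 200, 0]) cube([200, 2500, 2500]);
translate([2000, 3700, 0]) cube([200, 1100, 2500]);
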